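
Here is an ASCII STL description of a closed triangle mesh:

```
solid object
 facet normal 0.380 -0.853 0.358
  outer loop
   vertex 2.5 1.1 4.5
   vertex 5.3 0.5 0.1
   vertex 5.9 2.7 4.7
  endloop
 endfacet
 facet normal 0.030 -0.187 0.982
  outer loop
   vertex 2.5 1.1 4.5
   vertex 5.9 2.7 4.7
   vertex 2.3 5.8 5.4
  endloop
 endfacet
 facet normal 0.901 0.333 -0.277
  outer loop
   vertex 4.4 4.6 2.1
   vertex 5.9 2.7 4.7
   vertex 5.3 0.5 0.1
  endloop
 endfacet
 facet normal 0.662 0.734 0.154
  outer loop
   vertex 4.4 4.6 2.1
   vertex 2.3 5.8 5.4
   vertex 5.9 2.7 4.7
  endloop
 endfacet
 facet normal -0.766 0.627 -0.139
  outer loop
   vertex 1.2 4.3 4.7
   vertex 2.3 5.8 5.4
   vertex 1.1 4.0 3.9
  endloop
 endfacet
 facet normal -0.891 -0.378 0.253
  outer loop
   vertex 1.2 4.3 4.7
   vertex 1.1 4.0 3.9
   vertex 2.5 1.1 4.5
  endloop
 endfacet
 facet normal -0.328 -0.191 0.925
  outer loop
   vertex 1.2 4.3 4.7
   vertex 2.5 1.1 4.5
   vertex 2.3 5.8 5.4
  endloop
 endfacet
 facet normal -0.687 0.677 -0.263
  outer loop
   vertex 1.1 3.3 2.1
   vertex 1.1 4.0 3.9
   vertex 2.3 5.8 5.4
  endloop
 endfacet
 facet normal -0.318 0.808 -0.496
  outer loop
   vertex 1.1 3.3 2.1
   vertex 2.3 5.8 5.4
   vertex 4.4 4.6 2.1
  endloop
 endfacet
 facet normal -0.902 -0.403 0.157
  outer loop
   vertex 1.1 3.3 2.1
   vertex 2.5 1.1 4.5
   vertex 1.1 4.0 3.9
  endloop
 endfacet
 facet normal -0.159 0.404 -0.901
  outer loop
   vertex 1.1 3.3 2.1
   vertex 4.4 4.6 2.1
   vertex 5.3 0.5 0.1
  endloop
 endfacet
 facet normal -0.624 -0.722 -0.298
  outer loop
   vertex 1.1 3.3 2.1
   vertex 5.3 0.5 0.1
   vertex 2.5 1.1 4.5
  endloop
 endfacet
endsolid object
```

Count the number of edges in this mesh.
18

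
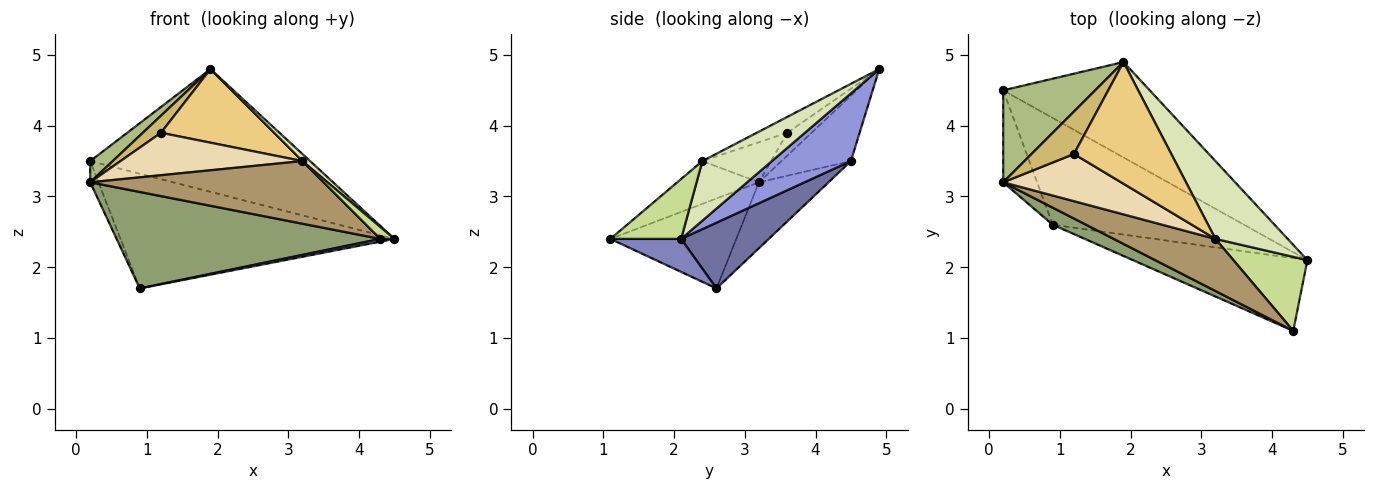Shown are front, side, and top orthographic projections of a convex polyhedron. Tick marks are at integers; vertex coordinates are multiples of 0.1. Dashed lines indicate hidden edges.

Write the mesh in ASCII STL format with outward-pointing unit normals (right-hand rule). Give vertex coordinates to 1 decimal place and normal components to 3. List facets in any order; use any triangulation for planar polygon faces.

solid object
 facet normal 0.228 0.713 -0.664
  outer loop
   vertex 0.9 2.6 1.7
   vertex 0.2 4.5 3.5
   vertex 4.5 2.1 2.4
  endloop
 endfacet
 facet normal 0.186 -0.037 -0.982
  outer loop
   vertex 4.3 1.1 2.4
   vertex 0.9 2.6 1.7
   vertex 4.5 2.1 2.4
  endloop
 endfacet
 facet normal 0.273 0.760 -0.591
  outer loop
   vertex 1.9 4.9 4.8
   vertex 4.5 2.1 2.4
   vertex 0.2 4.5 3.5
  endloop
 endfacet
 facet normal -0.884 0.105 -0.455
  outer loop
   vertex 0.2 3.2 3.2
   vertex 0.2 4.5 3.5
   vertex 0.9 2.6 1.7
  endloop
 endfacet
 facet normal -0.426 -0.891 0.158
  outer loop
   vertex 0.2 3.2 3.2
   vertex 0.9 2.6 1.7
   vertex 4.3 1.1 2.4
  endloop
 endfacet
 facet normal -0.569 -0.185 0.801
  outer loop
   vertex 0.2 3.2 3.2
   vertex 1.9 4.9 4.8
   vertex 0.2 4.5 3.5
  endloop
 endfacet
 facet normal 0.624 -0.125 0.771
  outer loop
   vertex 3.2 2.4 3.5
   vertex 4.3 1.1 2.4
   vertex 4.5 2.1 2.4
  endloop
 endfacet
 facet normal 0.635 -0.070 0.769
  outer loop
   vertex 3.2 2.4 3.5
   vertex 4.5 2.1 2.4
   vertex 1.9 4.9 4.8
  endloop
 endfacet
 facet normal -0.260 -0.742 0.618
  outer loop
   vertex 3.2 2.4 3.5
   vertex 0.2 3.2 3.2
   vertex 4.3 1.1 2.4
  endloop
 endfacet
 facet normal -0.447 -0.334 0.830
  outer loop
   vertex 1.2 3.6 3.9
   vertex 1.9 4.9 4.8
   vertex 0.2 3.2 3.2
  endloop
 endfacet
 facet normal -0.138 -0.512 0.848
  outer loop
   vertex 1.2 3.6 3.9
   vertex 3.2 2.4 3.5
   vertex 1.9 4.9 4.8
  endloop
 endfacet
 facet normal -0.245 -0.649 0.721
  outer loop
   vertex 1.2 3.6 3.9
   vertex 0.2 3.2 3.2
   vertex 3.2 2.4 3.5
  endloop
 endfacet
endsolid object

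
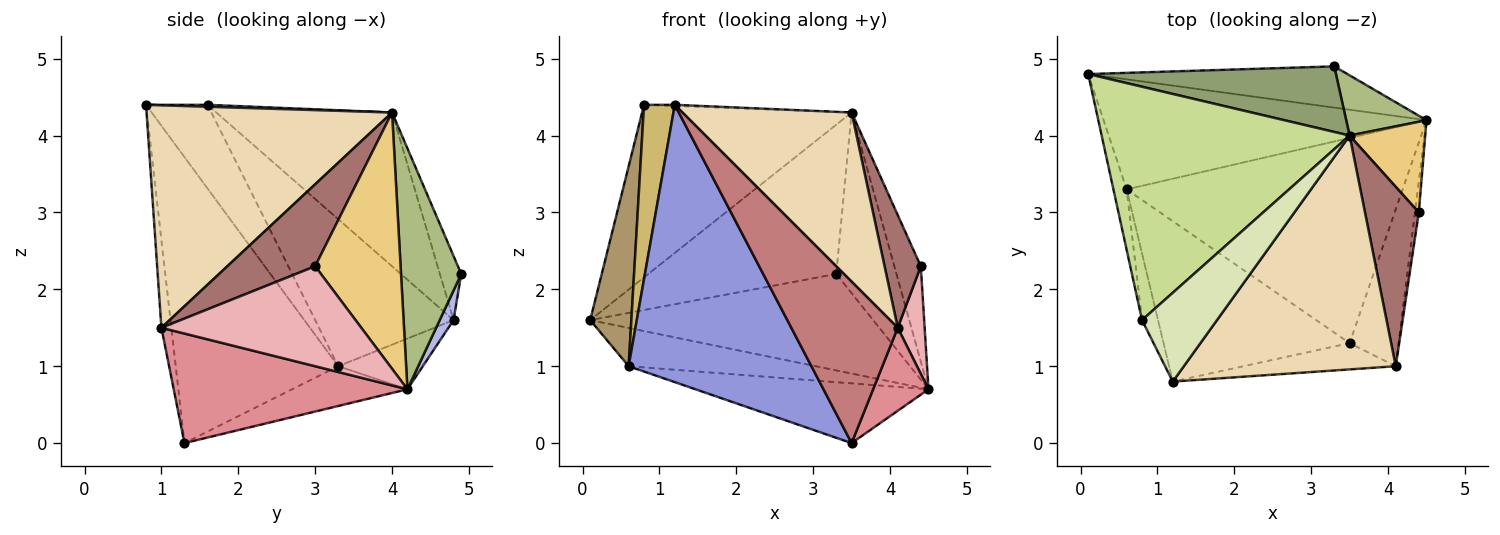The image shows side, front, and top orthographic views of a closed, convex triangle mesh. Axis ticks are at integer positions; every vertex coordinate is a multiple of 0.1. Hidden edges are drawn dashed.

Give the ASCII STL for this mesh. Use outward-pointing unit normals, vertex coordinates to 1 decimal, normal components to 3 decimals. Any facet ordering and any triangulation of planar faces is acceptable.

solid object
 facet normal -0.147 0.325 -0.934
  outer loop
   vertex 0.6 3.3 1.0
   vertex 0.1 4.8 1.6
   vertex 4.5 4.2 0.7
  endloop
 endfacet
 facet normal -0.137 0.277 -0.951
  outer loop
   vertex 0.6 3.3 1.0
   vertex 4.5 4.2 0.7
   vertex 3.5 1.3 0.0
  endloop
 endfacet
 facet normal -0.610 -0.686 -0.397
  outer loop
   vertex 0.6 3.3 1.0
   vertex 3.5 1.3 0.0
   vertex 1.2 0.8 4.4
  endloop
 endfacet
 facet normal 0.045 0.919 -0.393
  outer loop
   vertex 3.3 4.9 2.2
   vertex 4.5 4.2 0.7
   vertex 0.1 4.8 1.6
  endloop
 endfacet
 facet normal -0.103 0.911 0.400
  outer loop
   vertex 3.3 4.9 2.2
   vertex 0.1 4.8 1.6
   vertex 3.5 4.0 4.3
  endloop
 endfacet
 facet normal 0.688 0.688 0.229
  outer loop
   vertex 3.3 4.9 2.2
   vertex 3.5 4.0 4.3
   vertex 4.5 4.2 0.7
  endloop
 endfacet
 facet normal -0.446 0.532 0.720
  outer loop
   vertex 0.8 1.6 4.4
   vertex 3.5 4.0 4.3
   vertex 0.1 4.8 1.6
  endloop
 endfacet
 facet normal 0.026 0.013 1.000
  outer loop
   vertex 0.8 1.6 4.4
   vertex 1.2 0.8 4.4
   vertex 3.5 4.0 4.3
  endloop
 endfacet
 facet normal -0.955 -0.284 -0.086
  outer loop
   vertex 0.8 1.6 4.4
   vertex 0.1 4.8 1.6
   vertex 0.6 3.3 1.0
  endloop
 endfacet
 facet normal -0.882 -0.441 -0.169
  outer loop
   vertex 0.8 1.6 4.4
   vertex 0.6 3.3 1.0
   vertex 1.2 0.8 4.4
  endloop
 endfacet
 facet normal 0.919 0.285 0.271
  outer loop
   vertex 4.4 3.0 2.3
   vertex 4.5 4.2 0.7
   vertex 3.5 4.0 4.3
  endloop
 endfacet
 facet normal 0.648 -0.446 0.617
  outer loop
   vertex 4.1 1.0 1.5
   vertex 3.5 4.0 4.3
   vertex 1.2 0.8 4.4
  endloop
 endfacet
 facet normal 0.790 -0.326 0.519
  outer loop
   vertex 4.1 1.0 1.5
   vertex 4.4 3.0 2.3
   vertex 3.5 4.0 4.3
  endloop
 endfacet
 facet normal -0.092 -0.983 -0.160
  outer loop
   vertex 4.1 1.0 1.5
   vertex 1.2 0.8 4.4
   vertex 3.5 1.3 0.0
  endloop
 endfacet
 facet normal 0.892 -0.211 -0.399
  outer loop
   vertex 4.1 1.0 1.5
   vertex 3.5 1.3 0.0
   vertex 4.5 4.2 0.7
  endloop
 endfacet
 facet normal 0.990 -0.133 -0.038
  outer loop
   vertex 4.1 1.0 1.5
   vertex 4.5 4.2 0.7
   vertex 4.4 3.0 2.3
  endloop
 endfacet
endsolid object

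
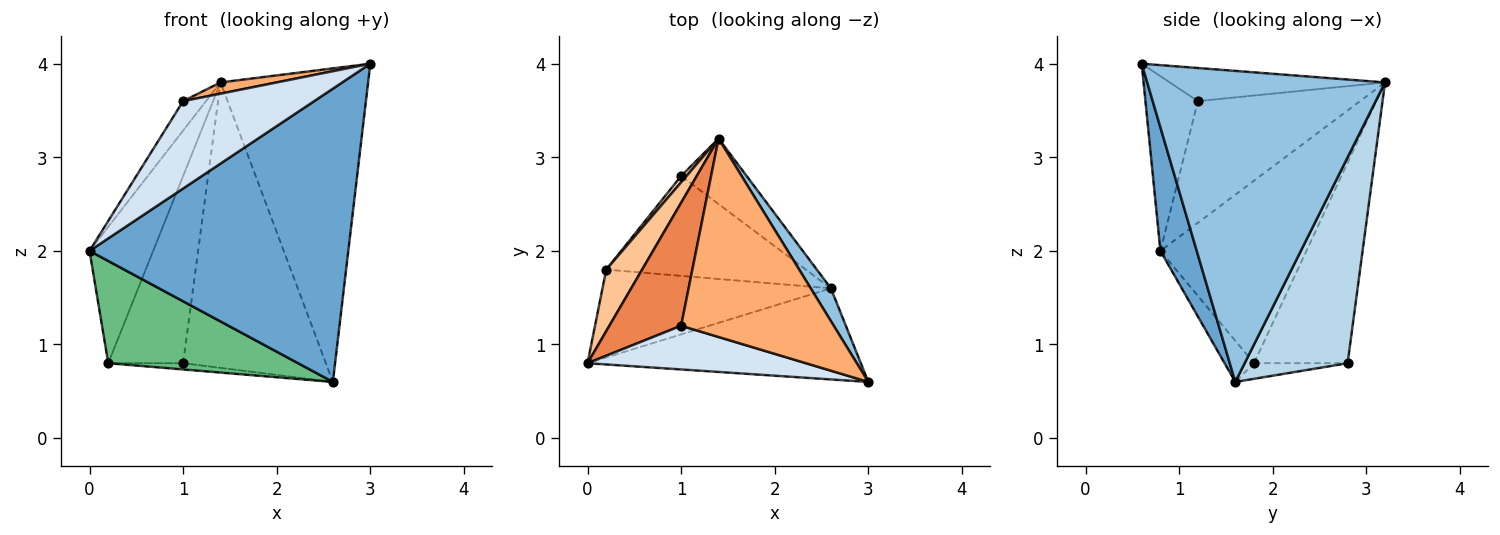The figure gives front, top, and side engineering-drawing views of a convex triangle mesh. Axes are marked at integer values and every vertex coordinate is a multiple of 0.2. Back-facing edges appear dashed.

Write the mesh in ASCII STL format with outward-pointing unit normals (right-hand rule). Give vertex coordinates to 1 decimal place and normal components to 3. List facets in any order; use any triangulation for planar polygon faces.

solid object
 facet normal 0.133 -0.947 -0.294
  outer loop
   vertex 2.6 1.6 0.6
   vertex 3.0 0.6 4.0
   vertex 0.0 0.8 2.0
  endloop
 endfacet
 facet normal 0.848 0.526 0.055
  outer loop
   vertex 2.6 1.6 0.6
   vertex 1.4 3.2 3.8
   vertex 3.0 0.6 4.0
  endloop
 endfacet
 facet normal 0.575 0.797 -0.183
  outer loop
   vertex 1.0 2.8 0.8
   vertex 1.4 3.2 3.8
   vertex 2.6 1.6 0.6
  endloop
 endfacet
 facet normal -0.337 -0.842 0.421
  outer loop
   vertex 1.0 1.2 3.6
   vertex 0.0 0.8 2.0
   vertex 3.0 0.6 4.0
  endloop
 endfacet
 facet normal -0.855 0.121 0.504
  outer loop
   vertex 1.0 1.2 3.6
   vertex 1.4 3.2 3.8
   vertex 0.0 0.8 2.0
  endloop
 endfacet
 facet normal -0.212 -0.055 0.976
  outer loop
   vertex 1.0 1.2 3.6
   vertex 3.0 0.6 4.0
   vertex 1.4 3.2 3.8
  endloop
 endfacet
 facet normal -0.902 0.393 0.177
  outer loop
   vertex 0.2 1.8 0.8
   vertex 0.0 0.8 2.0
   vertex 1.4 3.2 3.8
  endloop
 endfacet
 facet normal -0.781 0.625 0.021
  outer loop
   vertex 0.2 1.8 0.8
   vertex 1.4 3.2 3.8
   vertex 1.0 2.8 0.8
  endloop
 endfacet
 facet normal -0.117 -0.753 -0.647
  outer loop
   vertex 0.2 1.8 0.8
   vertex 2.6 1.6 0.6
   vertex 0.0 0.8 2.0
  endloop
 endfacet
 facet normal -0.078 0.062 -0.995
  outer loop
   vertex 0.2 1.8 0.8
   vertex 1.0 2.8 0.8
   vertex 2.6 1.6 0.6
  endloop
 endfacet
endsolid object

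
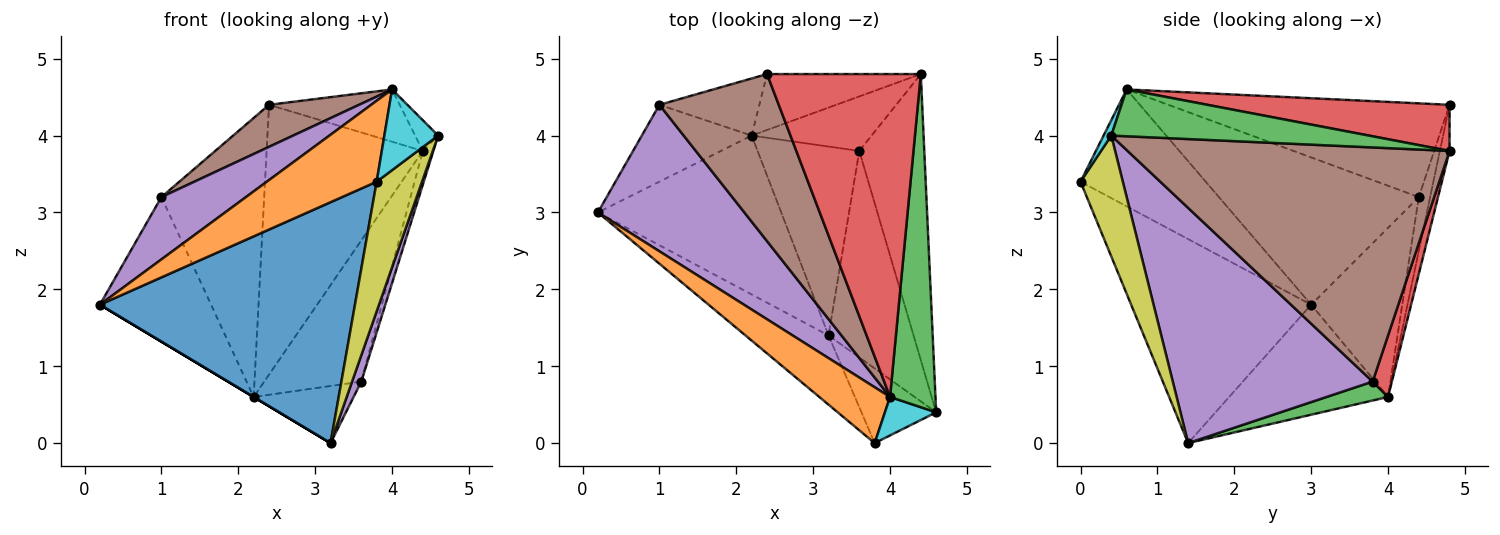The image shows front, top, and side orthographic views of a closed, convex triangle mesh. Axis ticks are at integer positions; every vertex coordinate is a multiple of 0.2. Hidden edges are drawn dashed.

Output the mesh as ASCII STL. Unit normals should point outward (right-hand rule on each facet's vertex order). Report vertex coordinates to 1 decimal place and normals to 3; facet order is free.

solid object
 facet normal -0.514 0.000 -0.857
  outer loop
   vertex 2.2 4.0 0.6
   vertex 3.2 1.4 0.0
   vertex 0.2 3.0 1.8
  endloop
 endfacet
 facet normal -0.061 0.977 -0.203
  outer loop
   vertex 4.4 4.8 3.8
   vertex 2.2 4.0 0.6
   vertex 2.4 4.8 4.4
  endloop
 endfacet
 facet normal 0.716 0.064 0.695
  outer loop
   vertex 4.4 4.8 3.8
   vertex 4.0 0.6 4.6
   vertex 4.6 0.4 4.0
  endloop
 endfacet
 facet normal 0.284 0.153 0.947
  outer loop
   vertex 4.4 4.8 3.8
   vertex 2.4 4.8 4.4
   vertex 4.0 0.6 4.6
  endloop
 endfacet
 facet normal -0.679 -0.287 0.675
  outer loop
   vertex 1.0 4.4 3.2
   vertex 0.2 3.0 1.8
   vertex 4.0 0.6 4.6
  endloop
 endfacet
 facet normal -0.606 -0.194 0.772
  outer loop
   vertex 1.0 4.4 3.2
   vertex 4.0 0.6 4.6
   vertex 2.4 4.8 4.4
  endloop
 endfacet
 facet normal -0.586 0.715 -0.381
  outer loop
   vertex 1.0 4.4 3.2
   vertex 2.2 4.0 0.6
   vertex 0.2 3.0 1.8
  endloop
 endfacet
 facet normal -0.107 0.974 -0.199
  outer loop
   vertex 1.0 4.4 3.2
   vertex 2.4 4.8 4.4
   vertex 2.2 4.0 0.6
  endloop
 endfacet
 facet normal 0.628 -0.674 -0.388
  outer loop
   vertex 3.8 0.0 3.4
   vertex 3.2 1.4 0.0
   vertex 4.6 0.4 4.0
  endloop
 endfacet
 facet normal 0.128 -0.895 0.426
  outer loop
   vertex 3.8 0.0 3.4
   vertex 4.6 0.4 4.0
   vertex 4.0 0.6 4.6
  endloop
 endfacet
 facet normal -0.561 -0.795 -0.228
  outer loop
   vertex 3.8 0.0 3.4
   vertex 0.2 3.0 1.8
   vertex 3.2 1.4 0.0
  endloop
 endfacet
 facet normal -0.684 -0.600 0.414
  outer loop
   vertex 3.8 0.0 3.4
   vertex 4.0 0.6 4.6
   vertex 0.2 3.0 1.8
  endloop
 endfacet
 facet normal 0.175 0.285 -0.942
  outer loop
   vertex 3.6 3.8 0.8
   vertex 3.2 1.4 0.0
   vertex 2.2 4.0 0.6
  endloop
 endfacet
 facet normal 0.182 0.917 -0.354
  outer loop
   vertex 3.6 3.8 0.8
   vertex 2.2 4.0 0.6
   vertex 4.4 4.8 3.8
  endloop
 endfacet
 facet normal 0.940 -0.043 -0.340
  outer loop
   vertex 3.6 3.8 0.8
   vertex 4.6 0.4 4.0
   vertex 3.2 1.4 0.0
  endloop
 endfacet
 facet normal 0.963 0.032 -0.267
  outer loop
   vertex 3.6 3.8 0.8
   vertex 4.4 4.8 3.8
   vertex 4.6 0.4 4.0
  endloop
 endfacet
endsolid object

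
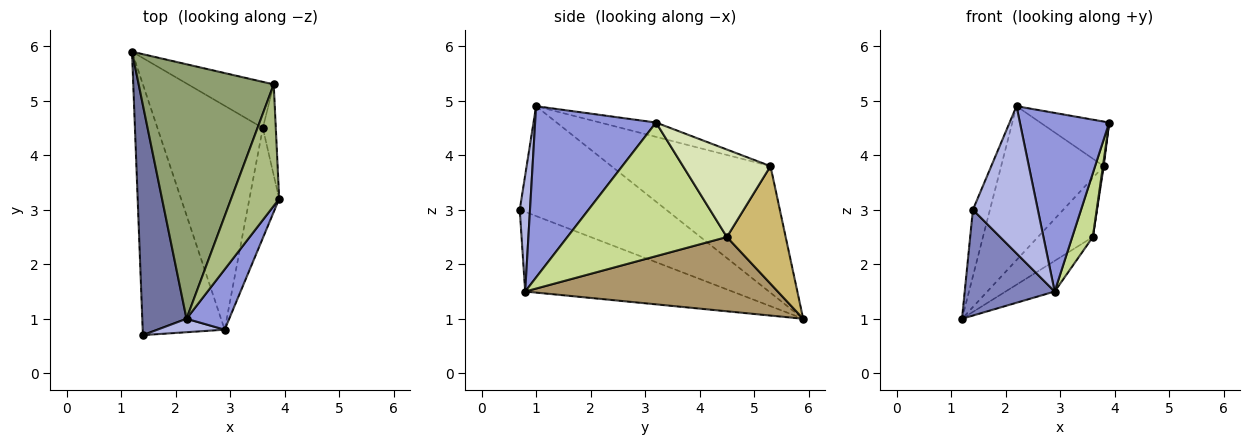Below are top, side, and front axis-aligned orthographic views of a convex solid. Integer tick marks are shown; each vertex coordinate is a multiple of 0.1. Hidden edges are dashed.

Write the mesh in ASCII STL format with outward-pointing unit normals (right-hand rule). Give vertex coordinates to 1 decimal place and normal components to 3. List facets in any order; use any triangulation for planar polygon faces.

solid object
 facet normal -0.922 0.107 0.371
  outer loop
   vertex 2.2 1.0 4.9
   vertex 1.2 5.9 1.0
   vertex 1.4 0.7 3.0
  endloop
 endfacet
 facet normal -0.667 -0.290 -0.686
  outer loop
   vertex 2.9 0.8 1.5
   vertex 1.4 0.7 3.0
   vertex 1.2 5.9 1.0
  endloop
 endfacet
 facet normal 0.789 -0.583 0.197
  outer loop
   vertex 2.9 0.8 1.5
   vertex 3.9 3.2 4.6
   vertex 2.2 1.0 4.9
  endloop
 endfacet
 facet normal 0.155 -0.984 0.090
  outer loop
   vertex 2.9 0.8 1.5
   vertex 2.2 1.0 4.9
   vertex 1.4 0.7 3.0
  endloop
 endfacet
 facet normal -0.626 0.404 0.668
  outer loop
   vertex 3.8 5.3 3.8
   vertex 1.2 5.9 1.0
   vertex 2.2 1.0 4.9
  endloop
 endfacet
 facet normal -0.270 0.332 0.904
  outer loop
   vertex 3.8 5.3 3.8
   vertex 2.2 1.0 4.9
   vertex 3.9 3.2 4.6
  endloop
 endfacet
 facet normal 0.968 -0.125 -0.216
  outer loop
   vertex 3.6 4.5 2.5
   vertex 3.9 3.2 4.6
   vertex 2.9 0.8 1.5
  endloop
 endfacet
 facet normal 0.989 -0.009 -0.147
  outer loop
   vertex 3.6 4.5 2.5
   vertex 3.8 5.3 3.8
   vertex 3.9 3.2 4.6
  endloop
 endfacet
 facet normal 0.573 0.111 -0.812
  outer loop
   vertex 3.6 4.5 2.5
   vertex 2.9 0.8 1.5
   vertex 1.2 5.9 1.0
  endloop
 endfacet
 facet normal 0.645 0.602 -0.470
  outer loop
   vertex 3.6 4.5 2.5
   vertex 1.2 5.9 1.0
   vertex 3.8 5.3 3.8
  endloop
 endfacet
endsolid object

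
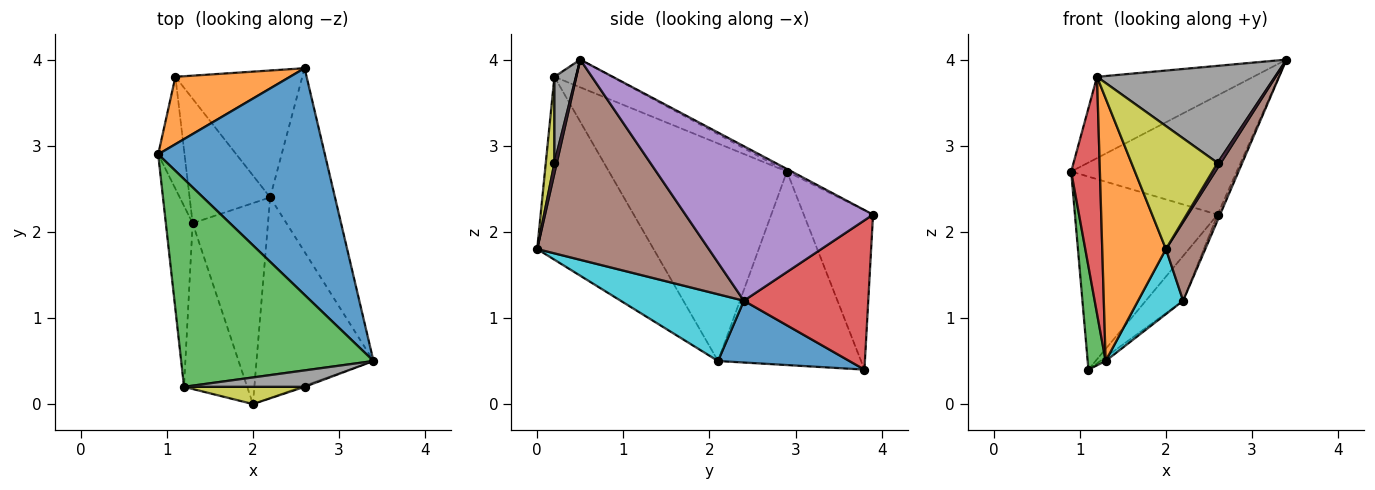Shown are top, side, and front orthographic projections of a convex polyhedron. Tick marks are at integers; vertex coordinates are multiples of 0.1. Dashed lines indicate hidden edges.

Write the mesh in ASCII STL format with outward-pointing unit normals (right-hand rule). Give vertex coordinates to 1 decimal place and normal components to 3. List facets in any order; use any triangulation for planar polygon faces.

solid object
 facet normal -0.013 0.465 0.885
  outer loop
   vertex 2.6 3.9 2.2
   vertex 0.9 2.9 2.7
   vertex 3.4 0.5 4.0
  endloop
 endfacet
 facet normal -0.417 0.858 0.300
  outer loop
   vertex 1.1 3.8 0.4
   vertex 0.9 2.9 2.7
   vertex 2.6 3.9 2.2
  endloop
 endfacet
 facet normal -0.133 0.361 0.923
  outer loop
   vertex 1.2 0.2 3.8
   vertex 3.4 0.5 4.0
   vertex 0.9 2.9 2.7
  endloop
 endfacet
 facet normal 0.743 0.223 -0.631
  outer loop
   vertex 2.2 2.4 1.2
   vertex 1.1 3.8 0.4
   vertex 2.6 3.9 2.2
  endloop
 endfacet
 facet normal 0.922 0.012 -0.387
  outer loop
   vertex 2.2 2.4 1.2
   vertex 2.6 3.9 2.2
   vertex 3.4 0.5 4.0
  endloop
 endfacet
 facet normal 0.847 -0.194 -0.495
  outer loop
   vertex 2.2 2.4 1.2
   vertex 3.4 0.5 4.0
   vertex 2.0 0.0 1.8
  endloop
 endfacet
 facet normal 0.588 -0.784 -0.196
  outer loop
   vertex 2.6 0.2 2.8
   vertex 2.0 0.0 1.8
   vertex 3.4 0.5 4.0
  endloop
 endfacet
 facet normal 0.118 -0.979 0.166
  outer loop
   vertex 2.6 0.2 2.8
   vertex 3.4 0.5 4.0
   vertex 1.2 0.2 3.8
  endloop
 endfacet
 facet normal 0.099 -0.986 0.138
  outer loop
   vertex 2.6 0.2 2.8
   vertex 1.2 0.2 3.8
   vertex 2.0 0.0 1.8
  endloop
 endfacet
 facet normal 0.644 -0.236 -0.728
  outer loop
   vertex 1.3 2.1 0.5
   vertex 2.2 2.4 1.2
   vertex 2.0 0.0 1.8
  endloop
 endfacet
 facet normal 0.609 0.025 -0.793
  outer loop
   vertex 1.3 2.1 0.5
   vertex 1.1 3.8 0.4
   vertex 2.2 2.4 1.2
  endloop
 endfacet
 facet normal -0.840 -0.459 -0.290
  outer loop
   vertex 1.3 2.1 0.5
   vertex 2.0 0.0 1.8
   vertex 1.2 0.2 3.8
  endloop
 endfacet
 facet normal -0.983 -0.124 -0.134
  outer loop
   vertex 1.3 2.1 0.5
   vertex 0.9 2.9 2.7
   vertex 1.1 3.8 0.4
  endloop
 endfacet
 facet normal -0.980 -0.158 -0.121
  outer loop
   vertex 1.3 2.1 0.5
   vertex 1.2 0.2 3.8
   vertex 0.9 2.9 2.7
  endloop
 endfacet
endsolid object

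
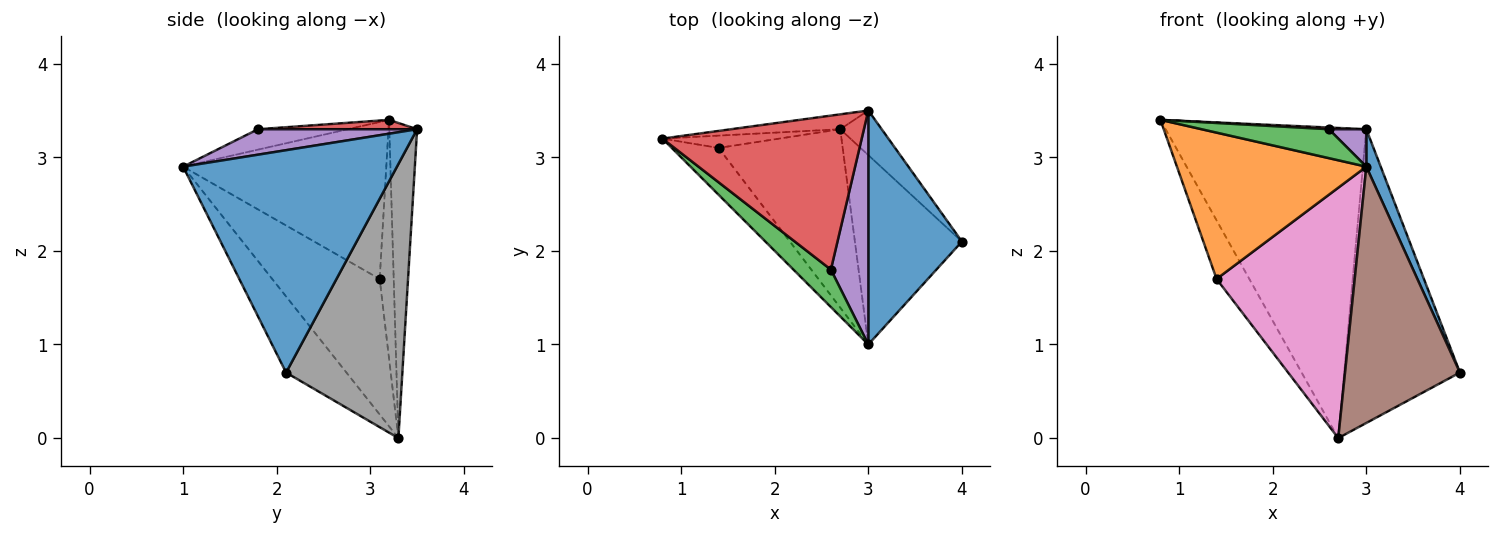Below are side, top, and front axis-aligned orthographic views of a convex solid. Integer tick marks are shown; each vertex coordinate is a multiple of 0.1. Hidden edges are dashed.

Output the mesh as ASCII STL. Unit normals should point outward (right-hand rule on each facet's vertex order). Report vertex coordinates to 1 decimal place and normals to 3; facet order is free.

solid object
 facet normal 0.920 -0.062 0.387
  outer loop
   vertex 3.0 3.5 3.3
   vertex 3.0 1.0 2.9
   vertex 4.0 2.1 0.7
  endloop
 endfacet
 facet normal -0.715 -0.666 -0.213
  outer loop
   vertex 1.4 3.1 1.7
   vertex 3.0 1.0 2.9
   vertex 0.8 3.2 3.4
  endloop
 endfacet
 facet normal -0.396 -0.561 0.727
  outer loop
   vertex 2.6 1.8 3.3
   vertex 0.8 3.2 3.4
   vertex 3.0 1.0 2.9
  endloop
 endfacet
 facet normal 0.047 -0.011 0.999
  outer loop
   vertex 2.6 1.8 3.3
   vertex 3.0 3.5 3.3
   vertex 0.8 3.2 3.4
  endloop
 endfacet
 facet normal 0.557 -0.131 0.820
  outer loop
   vertex 2.6 1.8 3.3
   vertex 3.0 1.0 2.9
   vertex 3.0 3.5 3.3
  endloop
 endfacet
 facet normal -0.389 -0.741 -0.547
  outer loop
   vertex 2.7 3.3 0.0
   vertex 4.0 2.1 0.7
   vertex 3.0 1.0 2.9
  endloop
 endfacet
 facet normal -0.535 -0.688 -0.490
  outer loop
   vertex 2.7 3.3 0.0
   vertex 3.0 1.0 2.9
   vertex 1.4 3.1 1.7
  endloop
 endfacet
 facet normal 0.705 0.701 -0.107
  outer loop
   vertex 2.7 3.3 0.0
   vertex 3.0 3.5 3.3
   vertex 4.0 2.1 0.7
  endloop
 endfacet
 facet normal -0.137 0.989 -0.048
  outer loop
   vertex 2.7 3.3 0.0
   vertex 0.8 3.2 3.4
   vertex 3.0 3.5 3.3
  endloop
 endfacet
 facet normal -0.387 0.902 -0.190
  outer loop
   vertex 2.7 3.3 0.0
   vertex 1.4 3.1 1.7
   vertex 0.8 3.2 3.4
  endloop
 endfacet
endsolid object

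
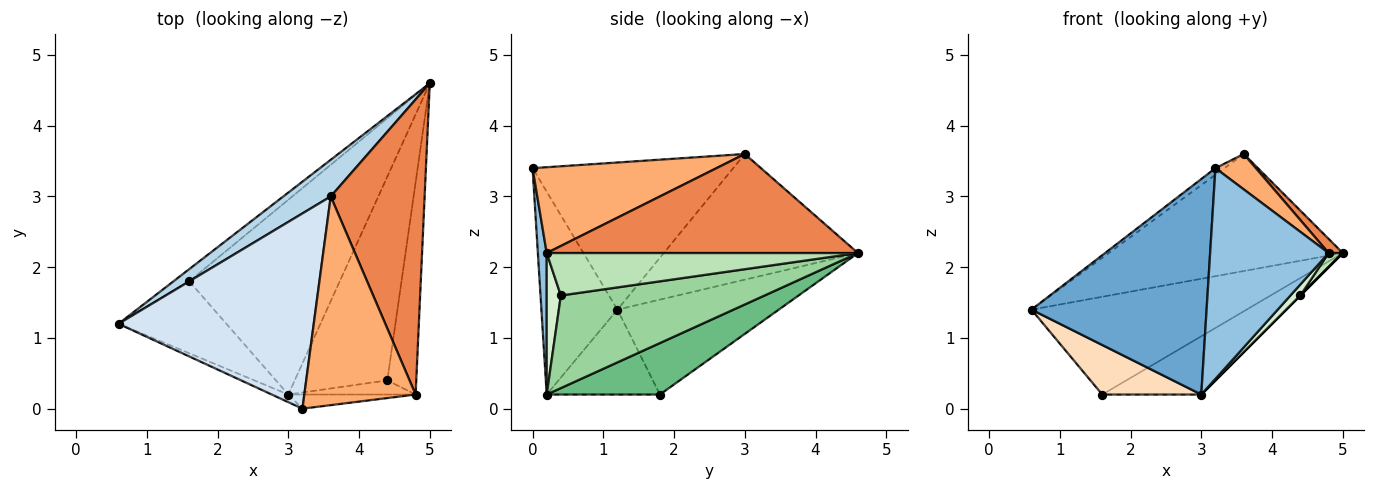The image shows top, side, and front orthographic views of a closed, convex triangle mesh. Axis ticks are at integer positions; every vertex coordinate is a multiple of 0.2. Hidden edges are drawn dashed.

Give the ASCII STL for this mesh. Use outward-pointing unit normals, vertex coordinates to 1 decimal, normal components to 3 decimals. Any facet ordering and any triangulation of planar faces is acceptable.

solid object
 facet normal -0.398 -0.917 -0.032
  outer loop
   vertex 3.0 0.2 0.2
   vertex 3.2 0.0 3.4
   vertex 0.6 1.2 1.4
  endloop
 endfacet
 facet normal 0.074 -0.995 -0.067
  outer loop
   vertex 4.8 0.2 2.2
   vertex 3.2 0.0 3.4
   vertex 3.0 0.2 0.2
  endloop
 endfacet
 facet normal -0.621 0.748 0.234
  outer loop
   vertex 3.6 3.0 3.6
   vertex 5.0 4.6 2.2
   vertex 0.6 1.2 1.4
  endloop
 endfacet
 facet normal -0.602 0.027 0.798
  outer loop
   vertex 3.6 3.0 3.6
   vertex 0.6 1.2 1.4
   vertex 3.2 0.0 3.4
  endloop
 endfacet
 facet normal 0.725 -0.033 0.688
  outer loop
   vertex 3.6 3.0 3.6
   vertex 4.8 0.2 2.2
   vertex 5.0 4.6 2.2
  endloop
 endfacet
 facet normal 0.605 -0.133 0.785
  outer loop
   vertex 3.6 3.0 3.6
   vertex 3.2 0.0 3.4
   vertex 4.8 0.2 2.2
  endloop
 endfacet
 facet normal -0.597 0.796 -0.100
  outer loop
   vertex 1.6 1.8 0.2
   vertex 0.6 1.2 1.4
   vertex 5.0 4.6 2.2
  endloop
 endfacet
 facet normal -0.544 -0.476 -0.691
  outer loop
   vertex 1.6 1.8 0.2
   vertex 3.0 0.2 0.2
   vertex 0.6 1.2 1.4
  endloop
 endfacet
 facet normal 0.311 0.272 -0.910
  outer loop
   vertex 1.6 1.8 0.2
   vertex 5.0 4.6 2.2
   vertex 3.0 0.2 0.2
  endloop
 endfacet
 facet normal 0.707 0.000 -0.707
  outer loop
   vertex 4.4 0.4 1.6
   vertex 3.0 0.2 0.2
   vertex 5.0 4.6 2.2
  endloop
 endfacet
 facet normal 0.826 -0.038 -0.563
  outer loop
   vertex 4.4 0.4 1.6
   vertex 5.0 4.6 2.2
   vertex 4.8 0.2 2.2
  endloop
 endfacet
 facet normal 0.659 -0.462 -0.593
  outer loop
   vertex 4.4 0.4 1.6
   vertex 4.8 0.2 2.2
   vertex 3.0 0.2 0.2
  endloop
 endfacet
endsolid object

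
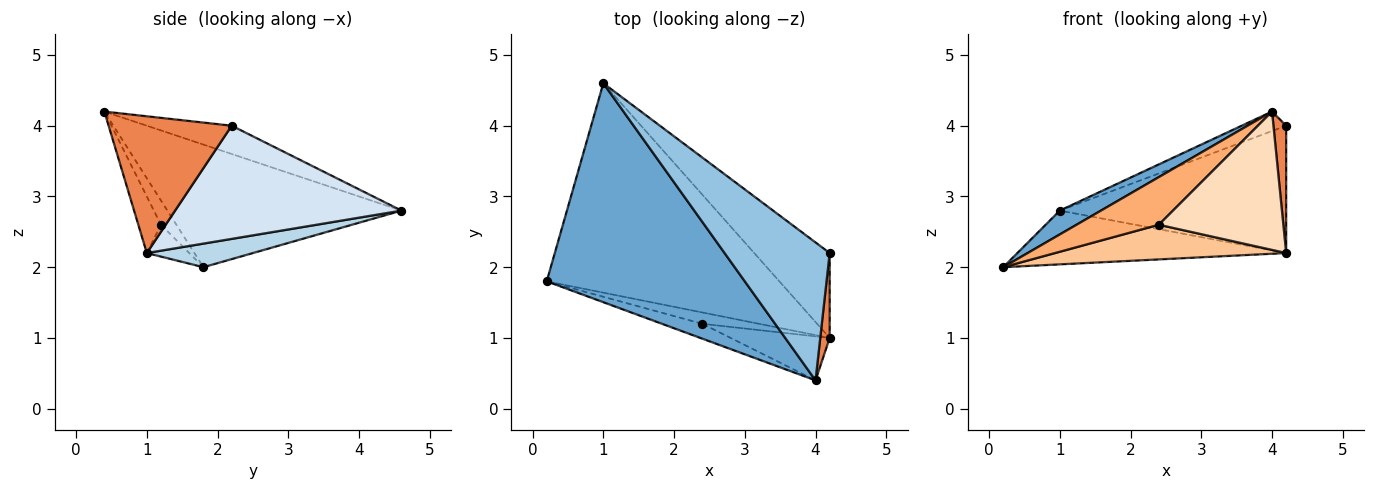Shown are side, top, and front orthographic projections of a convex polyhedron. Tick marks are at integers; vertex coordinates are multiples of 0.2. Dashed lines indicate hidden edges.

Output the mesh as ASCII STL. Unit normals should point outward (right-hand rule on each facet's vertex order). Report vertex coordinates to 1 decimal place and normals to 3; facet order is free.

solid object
 facet normal -0.524 -0.092 0.847
  outer loop
   vertex 4.0 0.4 4.2
   vertex 1.0 4.6 2.8
   vertex 0.2 1.8 2.0
  endloop
 endfacet
 facet normal -0.258 0.135 0.957
  outer loop
   vertex 4.0 0.4 4.2
   vertex 4.2 2.2 4.0
   vertex 1.0 4.6 2.8
  endloop
 endfacet
 facet normal 0.098 0.248 -0.964
  outer loop
   vertex 4.2 1.0 2.2
   vertex 0.2 1.8 2.0
   vertex 1.0 4.6 2.8
  endloop
 endfacet
 facet normal 0.640 0.640 -0.426
  outer loop
   vertex 4.2 1.0 2.2
   vertex 1.0 4.6 2.8
   vertex 4.2 2.2 4.0
  endloop
 endfacet
 facet normal 0.992 -0.103 0.068
  outer loop
   vertex 4.2 1.0 2.2
   vertex 4.2 2.2 4.0
   vertex 4.0 0.4 4.2
  endloop
 endfacet
 facet normal -0.176 -0.940 -0.294
  outer loop
   vertex 2.4 1.2 2.6
   vertex 4.0 0.4 4.2
   vertex 0.2 1.8 2.0
  endloop
 endfacet
 facet normal -0.172 -0.936 -0.306
  outer loop
   vertex 2.4 1.2 2.6
   vertex 0.2 1.8 2.0
   vertex 4.2 1.0 2.2
  endloop
 endfacet
 facet normal -0.171 -0.939 -0.299
  outer loop
   vertex 2.4 1.2 2.6
   vertex 4.2 1.0 2.2
   vertex 4.0 0.4 4.2
  endloop
 endfacet
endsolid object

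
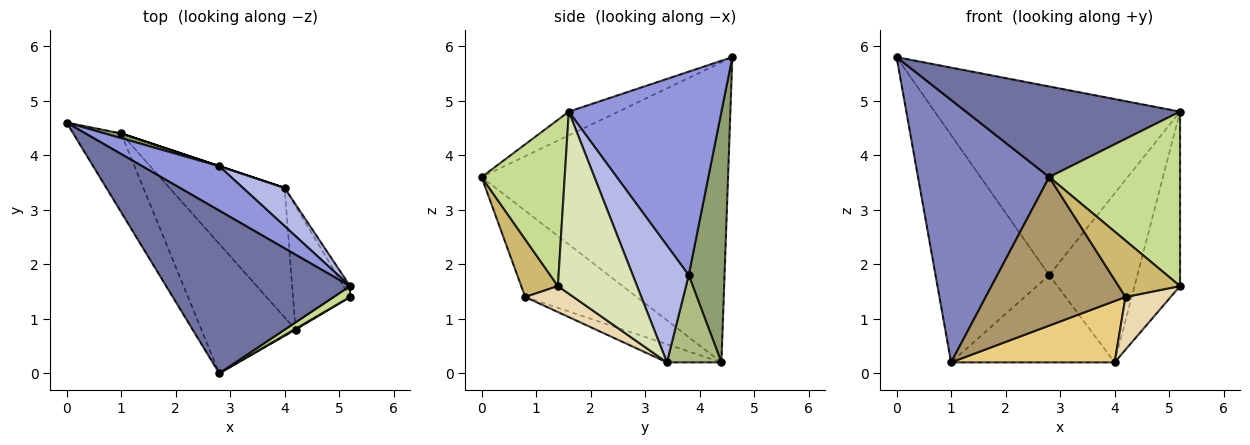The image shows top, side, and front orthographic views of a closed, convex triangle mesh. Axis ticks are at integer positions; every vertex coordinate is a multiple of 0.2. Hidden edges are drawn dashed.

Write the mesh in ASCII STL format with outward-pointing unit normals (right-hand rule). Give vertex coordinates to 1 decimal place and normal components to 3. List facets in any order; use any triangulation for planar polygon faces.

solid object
 facet normal -0.112 -0.483 0.868
  outer loop
   vertex 2.8 0.0 3.6
   vertex 5.2 1.6 4.8
   vertex 0.0 4.6 5.8
  endloop
 endfacet
 facet normal -0.874 -0.465 -0.139
  outer loop
   vertex 1.0 4.4 0.2
   vertex 2.8 0.0 3.6
   vertex 0.0 4.6 5.8
  endloop
 endfacet
 facet normal 0.518 0.833 0.196
  outer loop
   vertex 2.8 3.8 1.8
   vertex 0.0 4.6 5.8
   vertex 5.2 1.6 4.8
  endloop
 endfacet
 facet normal 0.526 0.829 0.187
  outer loop
   vertex 2.8 3.8 1.8
   vertex 5.2 1.6 4.8
   vertex 4.0 3.4 0.2
  endloop
 endfacet
 facet normal 0.300 0.954 0.020
  outer loop
   vertex 2.8 3.8 1.8
   vertex 1.0 4.4 0.2
   vertex 0.0 4.6 5.8
  endloop
 endfacet
 facet normal 0.316 0.949 0.000
  outer loop
   vertex 2.8 3.8 1.8
   vertex 4.0 3.4 0.2
   vertex 1.0 4.4 0.2
  endloop
 endfacet
 facet normal 0.536 -0.843 0.053
  outer loop
   vertex 5.2 1.4 1.6
   vertex 5.2 1.6 4.8
   vertex 2.8 0.0 3.6
  endloop
 endfacet
 facet normal 0.867 0.498 -0.031
  outer loop
   vertex 5.2 1.4 1.6
   vertex 4.0 3.4 0.2
   vertex 5.2 1.6 4.8
  endloop
 endfacet
 facet normal -0.516 -0.646 -0.563
  outer loop
   vertex 4.2 0.8 1.4
   vertex 2.8 0.0 3.6
   vertex 1.0 4.4 0.2
  endloop
 endfacet
 facet normal 0.512 -0.859 0.014
  outer loop
   vertex 4.2 0.8 1.4
   vertex 5.2 1.4 1.6
   vertex 2.8 0.0 3.6
  endloop
 endfacet
 facet normal -0.141 -0.424 -0.895
  outer loop
   vertex 4.2 0.8 1.4
   vertex 1.0 4.4 0.2
   vertex 4.0 3.4 0.2
  endloop
 endfacet
 facet normal 0.387 -0.362 -0.848
  outer loop
   vertex 4.2 0.8 1.4
   vertex 4.0 3.4 0.2
   vertex 5.2 1.4 1.6
  endloop
 endfacet
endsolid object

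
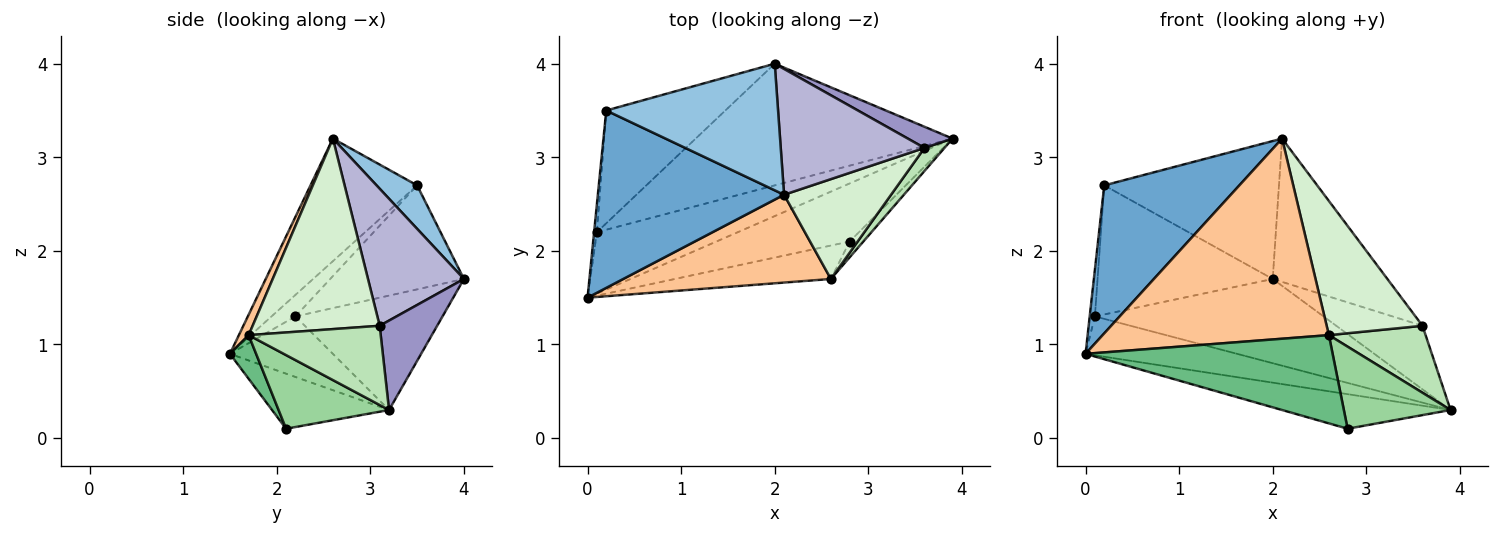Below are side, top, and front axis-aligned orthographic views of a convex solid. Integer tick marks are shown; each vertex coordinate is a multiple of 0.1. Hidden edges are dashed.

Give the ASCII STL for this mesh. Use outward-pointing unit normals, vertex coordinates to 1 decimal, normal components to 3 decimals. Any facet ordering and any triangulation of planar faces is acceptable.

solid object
 facet normal -0.451 -0.572 0.685
  outer loop
   vertex 0.2 3.5 2.7
   vertex 0.0 1.5 0.9
   vertex 2.1 2.6 3.2
  endloop
 endfacet
 facet normal 0.169 0.726 0.667
  outer loop
   vertex 0.2 3.5 2.7
   vertex 2.1 2.6 3.2
   vertex 2.0 4.0 1.7
  endloop
 endfacet
 facet normal -0.341 0.503 -0.794
  outer loop
   vertex 0.1 2.2 1.3
   vertex 3.9 3.2 0.3
   vertex 0.0 1.5 0.9
  endloop
 endfacet
 facet normal -0.344 0.535 -0.772
  outer loop
   vertex 0.1 2.2 1.3
   vertex 2.0 4.0 1.7
   vertex 3.9 3.2 0.3
  endloop
 endfacet
 facet normal -0.969 0.211 -0.126
  outer loop
   vertex 0.1 2.2 1.3
   vertex 0.0 1.5 0.9
   vertex 0.2 3.5 2.7
  endloop
 endfacet
 facet normal -0.498 0.653 -0.571
  outer loop
   vertex 0.1 2.2 1.3
   vertex 0.2 3.5 2.7
   vertex 2.0 4.0 1.7
  endloop
 endfacet
 facet normal 0.039 -0.915 0.402
  outer loop
   vertex 2.6 1.7 1.1
   vertex 2.1 2.6 3.2
   vertex 0.0 1.5 0.9
  endloop
 endfacet
 facet normal -0.335 0.482 -0.810
  outer loop
   vertex 2.8 2.1 0.1
   vertex 0.0 1.5 0.9
   vertex 3.9 3.2 0.3
  endloop
 endfacet
 facet normal 0.099 -0.931 -0.352
  outer loop
   vertex 2.8 2.1 0.1
   vertex 2.6 1.7 1.1
   vertex 0.0 1.5 0.9
  endloop
 endfacet
 facet normal 0.713 -0.689 -0.133
  outer loop
   vertex 2.8 2.1 0.1
   vertex 3.9 3.2 0.3
   vertex 2.6 1.7 1.1
  endloop
 endfacet
 facet normal 0.791 -0.579 0.199
  outer loop
   vertex 3.6 3.1 1.2
   vertex 2.6 1.7 1.1
   vertex 3.9 3.2 0.3
  endloop
 endfacet
 facet normal 0.728 -0.550 0.409
  outer loop
   vertex 3.6 3.1 1.2
   vertex 2.1 2.6 3.2
   vertex 2.6 1.7 1.1
  endloop
 endfacet
 facet normal 0.535 0.802 0.267
  outer loop
   vertex 3.6 3.1 1.2
   vertex 3.9 3.2 0.3
   vertex 2.0 4.0 1.7
  endloop
 endfacet
 facet normal 0.532 0.636 0.558
  outer loop
   vertex 3.6 3.1 1.2
   vertex 2.0 4.0 1.7
   vertex 2.1 2.6 3.2
  endloop
 endfacet
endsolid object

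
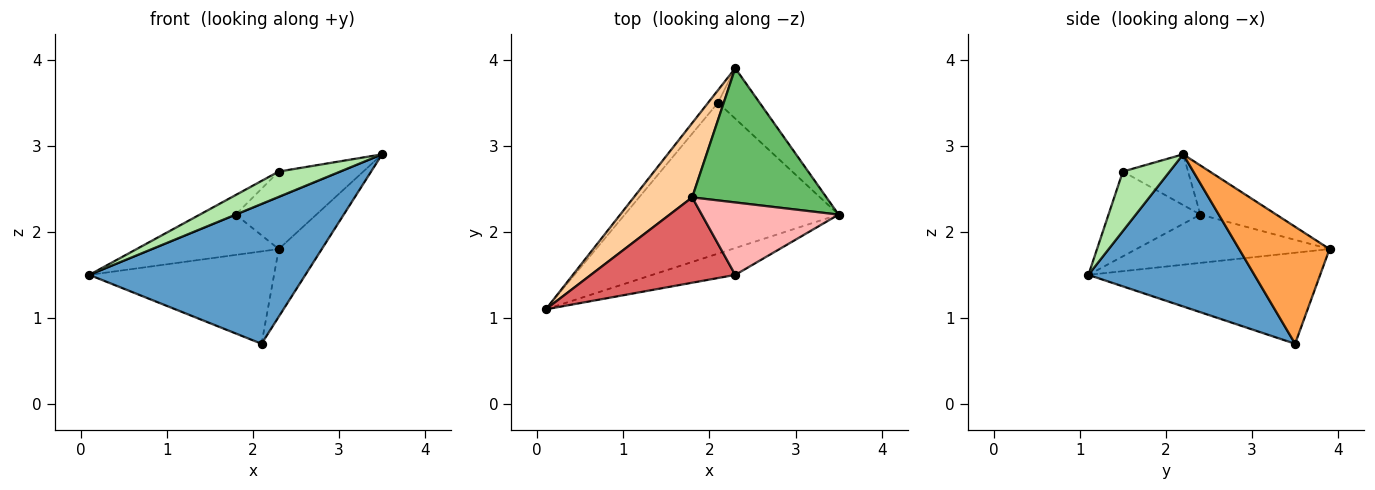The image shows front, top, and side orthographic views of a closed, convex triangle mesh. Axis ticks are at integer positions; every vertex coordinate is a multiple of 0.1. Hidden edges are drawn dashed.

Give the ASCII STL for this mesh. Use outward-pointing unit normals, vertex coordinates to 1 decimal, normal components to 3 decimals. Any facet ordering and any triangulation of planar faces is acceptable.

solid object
 facet normal 0.463 -0.602 -0.650
  outer loop
   vertex 2.1 3.5 0.7
   vertex 3.5 2.2 2.9
   vertex 0.1 1.1 1.5
  endloop
 endfacet
 facet normal -0.779 0.621 -0.084
  outer loop
   vertex 2.1 3.5 0.7
   vertex 0.1 1.1 1.5
   vertex 2.3 3.9 1.8
  endloop
 endfacet
 facet normal 0.860 0.409 -0.305
  outer loop
   vertex 2.1 3.5 0.7
   vertex 2.3 3.9 1.8
   vertex 3.5 2.2 2.9
  endloop
 endfacet
 facet normal -0.588 0.386 0.711
  outer loop
   vertex 1.8 2.4 2.2
   vertex 2.3 3.9 1.8
   vertex 0.1 1.1 1.5
  endloop
 endfacet
 facet normal -0.323 0.343 0.882
  outer loop
   vertex 1.8 2.4 2.2
   vertex 3.5 2.2 2.9
   vertex 2.3 3.9 1.8
  endloop
 endfacet
 facet normal 0.462 -0.608 -0.645
  outer loop
   vertex 2.3 1.5 2.7
   vertex 0.1 1.1 1.5
   vertex 3.5 2.2 2.9
  endloop
 endfacet
 facet normal -0.497 0.194 0.846
  outer loop
   vertex 2.3 1.5 2.7
   vertex 1.8 2.4 2.2
   vertex 0.1 1.1 1.5
  endloop
 endfacet
 facet normal -0.330 0.312 0.891
  outer loop
   vertex 2.3 1.5 2.7
   vertex 3.5 2.2 2.9
   vertex 1.8 2.4 2.2
  endloop
 endfacet
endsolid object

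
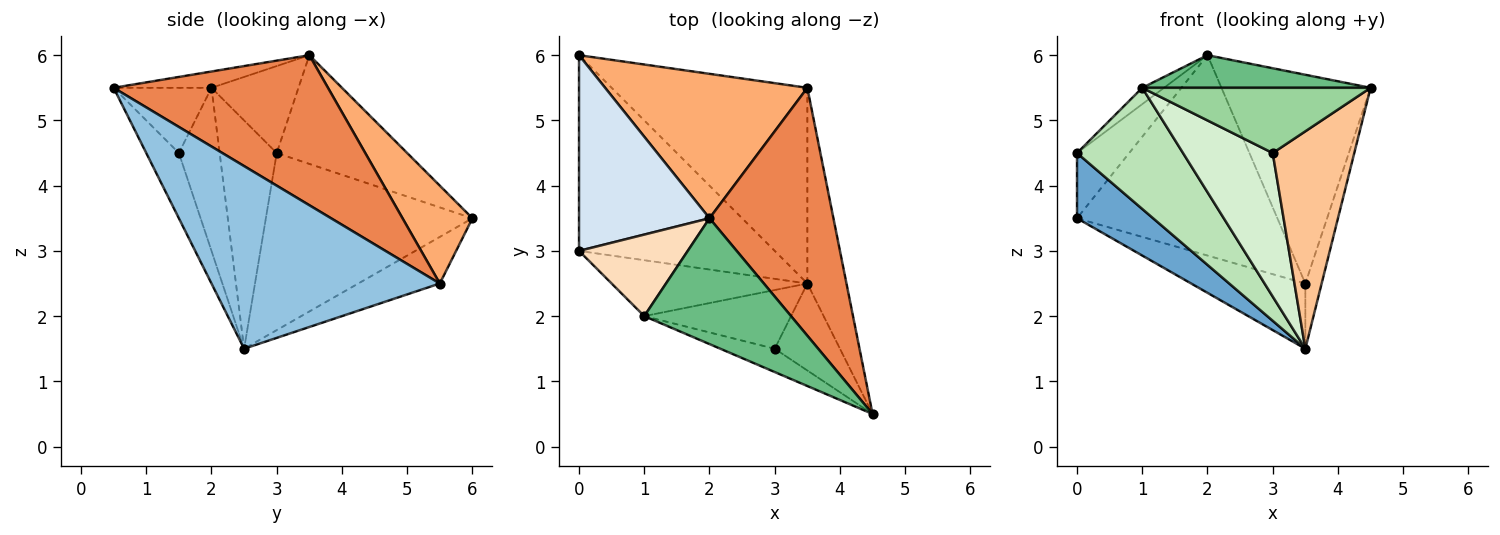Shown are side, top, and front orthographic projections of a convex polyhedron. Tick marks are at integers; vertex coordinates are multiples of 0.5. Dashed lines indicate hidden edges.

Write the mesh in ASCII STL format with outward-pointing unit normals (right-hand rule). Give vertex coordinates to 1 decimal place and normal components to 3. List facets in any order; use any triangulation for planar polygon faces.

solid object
 facet normal -0.651 -0.240 -0.720
  outer loop
   vertex 3.5 2.5 1.5
   vertex 0.0 3.0 4.5
   vertex 0.0 6.0 3.5
  endloop
 endfacet
 facet normal 0.975 0.070 -0.209
  outer loop
   vertex 3.5 5.5 2.5
   vertex 4.5 0.5 5.5
   vertex 3.5 2.5 1.5
  endloop
 endfacet
 facet normal -0.220 0.308 -0.925
  outer loop
   vertex 3.5 5.5 2.5
   vertex 3.5 2.5 1.5
   vertex 0.0 6.0 3.5
  endloop
 endfacet
 facet normal -0.620 0.248 0.744
  outer loop
   vertex 2.0 3.5 6.0
   vertex 0.0 6.0 3.5
   vertex 0.0 3.0 4.5
  endloop
 endfacet
 facet normal 0.679 0.473 0.561
  outer loop
   vertex 2.0 3.5 6.0
   vertex 4.5 0.5 5.5
   vertex 3.5 5.5 2.5
  endloop
 endfacet
 facet normal 0.272 0.781 0.563
  outer loop
   vertex 2.0 3.5 6.0
   vertex 3.5 5.5 2.5
   vertex 0.0 6.0 3.5
  endloop
 endfacet
 facet normal -0.348 -0.870 -0.348
  outer loop
   vertex 3.0 1.5 4.5
   vertex 3.5 2.5 1.5
   vertex 4.5 0.5 5.5
  endloop
 endfacet
 facet normal -0.617 0.154 0.772
  outer loop
   vertex 1.0 2.0 5.5
   vertex 2.0 3.5 6.0
   vertex 0.0 3.0 4.5
  endloop
 endfacet
 facet normal -0.107 -0.250 0.962
  outer loop
   vertex 1.0 2.0 5.5
   vertex 4.5 0.5 5.5
   vertex 2.0 3.5 6.0
  endloop
 endfacet
 facet normal -0.374 -0.873 -0.312
  outer loop
   vertex 1.0 2.0 5.5
   vertex 3.0 1.5 4.5
   vertex 4.5 0.5 5.5
  endloop
 endfacet
 facet normal -0.439 -0.816 -0.376
  outer loop
   vertex 1.0 2.0 5.5
   vertex 0.0 3.0 4.5
   vertex 3.5 2.5 1.5
  endloop
 endfacet
 facet normal -0.388 -0.853 -0.349
  outer loop
   vertex 1.0 2.0 5.5
   vertex 3.5 2.5 1.5
   vertex 3.0 1.5 4.5
  endloop
 endfacet
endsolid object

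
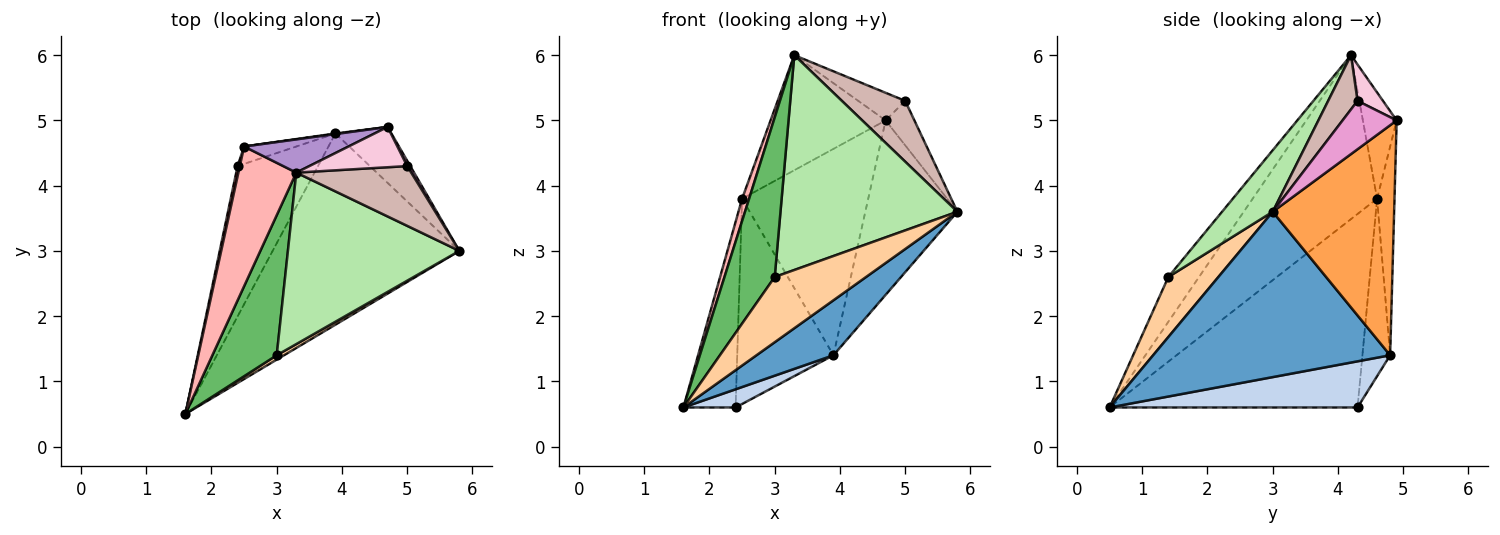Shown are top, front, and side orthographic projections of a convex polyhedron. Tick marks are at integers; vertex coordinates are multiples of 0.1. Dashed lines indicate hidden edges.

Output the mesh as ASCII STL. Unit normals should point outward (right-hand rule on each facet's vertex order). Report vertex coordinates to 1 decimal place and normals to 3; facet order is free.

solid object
 facet normal 0.648 -0.210 -0.732
  outer loop
   vertex 3.9 4.8 1.4
   vertex 5.8 3.0 3.6
   vertex 1.6 0.5 0.6
  endloop
 endfacet
 facet normal 0.495 -0.104 -0.863
  outer loop
   vertex 3.9 4.8 1.4
   vertex 1.6 0.5 0.6
   vertex 2.4 4.3 0.6
  endloop
 endfacet
 facet normal 0.782 0.593 -0.190
  outer loop
   vertex 3.9 4.8 1.4
   vertex 4.7 4.9 5.0
   vertex 5.8 3.0 3.6
  endloop
 endfacet
 facet normal 0.479 -0.876 0.058
  outer loop
   vertex 3.0 1.4 2.6
   vertex 1.6 0.5 0.6
   vertex 5.8 3.0 3.6
  endloop
 endfacet
 facet normal -0.417 -0.683 0.599
  outer loop
   vertex 3.0 1.4 2.6
   vertex 3.3 4.2 6.0
   vertex 1.6 0.5 0.6
  endloop
 endfacet
 facet normal 0.218 -0.763 0.609
  outer loop
   vertex 3.0 1.4 2.6
   vertex 5.8 3.0 3.6
   vertex 3.3 4.2 6.0
  endloop
 endfacet
 facet normal -0.978 0.206 0.011
  outer loop
   vertex 2.5 4.6 3.8
   vertex 2.4 4.3 0.6
   vertex 1.6 0.5 0.6
  endloop
 endfacet
 facet normal -0.942 -0.053 0.333
  outer loop
   vertex 2.5 4.6 3.8
   vertex 1.6 0.5 0.6
   vertex 3.3 4.2 6.0
  endloop
 endfacet
 facet normal -0.272 0.925 0.267
  outer loop
   vertex 2.5 4.6 3.8
   vertex 3.3 4.2 6.0
   vertex 4.7 4.9 5.0
  endloop
 endfacet
 facet normal -0.276 0.958 -0.081
  outer loop
   vertex 2.5 4.6 3.8
   vertex 3.9 4.8 1.4
   vertex 2.4 4.3 0.6
  endloop
 endfacet
 facet normal -0.137 0.991 0.003
  outer loop
   vertex 2.5 4.6 3.8
   vertex 4.7 4.9 5.0
   vertex 3.9 4.8 1.4
  endloop
 endfacet
 facet normal 0.314 -0.677 0.666
  outer loop
   vertex 5.0 4.3 5.3
   vertex 3.3 4.2 6.0
   vertex 5.8 3.0 3.6
  endloop
 endfacet
 facet normal 0.881 0.469 0.056
  outer loop
   vertex 5.0 4.3 5.3
   vertex 5.8 3.0 3.6
   vertex 4.7 4.9 5.0
  endloop
 endfacet
 facet normal 0.293 0.541 0.789
  outer loop
   vertex 5.0 4.3 5.3
   vertex 4.7 4.9 5.0
   vertex 3.3 4.2 6.0
  endloop
 endfacet
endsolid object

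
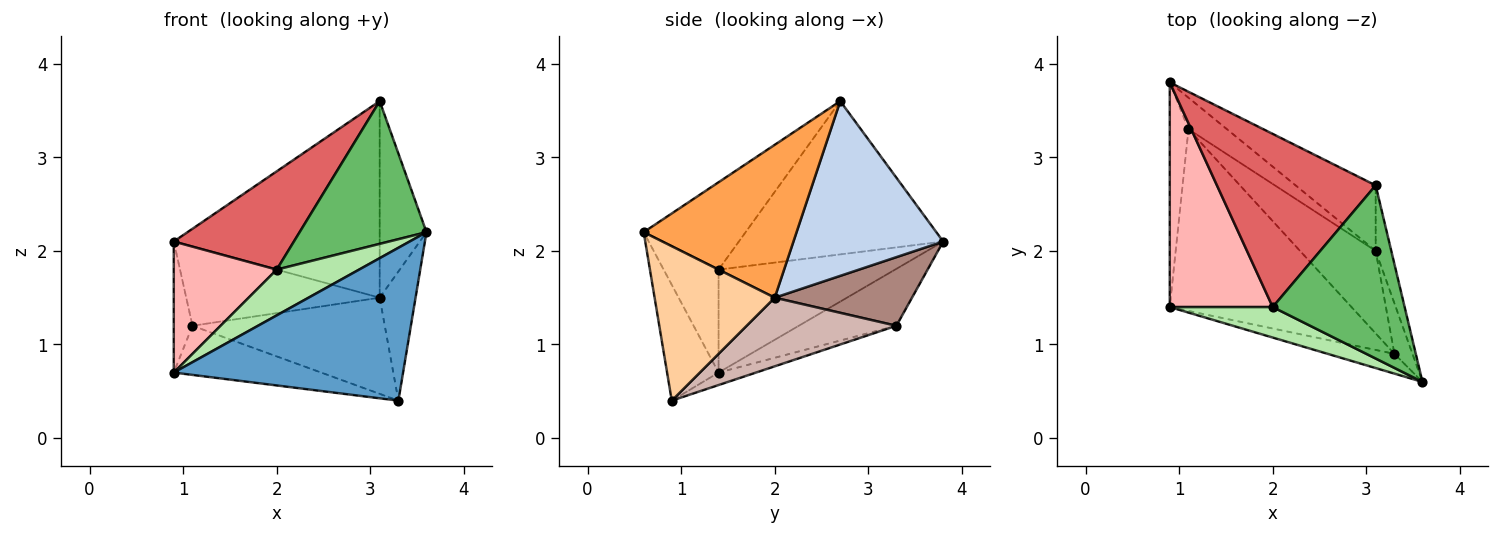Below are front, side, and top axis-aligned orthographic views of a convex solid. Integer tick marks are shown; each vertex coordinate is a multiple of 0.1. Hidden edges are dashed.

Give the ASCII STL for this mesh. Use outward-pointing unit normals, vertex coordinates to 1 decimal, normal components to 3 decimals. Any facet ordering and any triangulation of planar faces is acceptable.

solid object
 facet normal -0.217 -0.968 -0.125
  outer loop
   vertex 0.9 1.4 0.7
   vertex 3.3 0.9 0.4
   vertex 3.6 0.6 2.2
  endloop
 endfacet
 facet normal 0.568 0.781 -0.260
  outer loop
   vertex 3.1 2.0 1.5
   vertex 0.9 3.8 2.1
   vertex 3.1 2.7 3.6
  endloop
 endfacet
 facet normal 0.952 0.291 -0.097
  outer loop
   vertex 3.1 2.0 1.5
   vertex 3.1 2.7 3.6
   vertex 3.6 0.6 2.2
  endloop
 endfacet
 facet normal 0.952 0.284 -0.111
  outer loop
   vertex 3.1 2.0 1.5
   vertex 3.6 0.6 2.2
   vertex 3.3 0.9 0.4
  endloop
 endfacet
 facet normal -0.455 -0.566 0.687
  outer loop
   vertex 2.0 1.4 1.8
   vertex 3.6 0.6 2.2
   vertex 3.1 2.7 3.6
  endloop
 endfacet
 facet normal -0.485 -0.728 0.485
  outer loop
   vertex 2.0 1.4 1.8
   vertex 0.9 1.4 0.7
   vertex 3.6 0.6 2.2
  endloop
 endfacet
 facet normal -0.643 -0.378 0.666
  outer loop
   vertex 2.0 1.4 1.8
   vertex 3.1 2.7 3.6
   vertex 0.9 3.8 2.1
  endloop
 endfacet
 facet normal -0.654 -0.381 0.654
  outer loop
   vertex 2.0 1.4 1.8
   vertex 0.9 3.8 2.1
   vertex 0.9 1.4 0.7
  endloop
 endfacet
 facet normal -0.935 0.179 -0.307
  outer loop
   vertex 1.1 3.3 1.2
   vertex 0.9 1.4 0.7
   vertex 0.9 3.8 2.1
  endloop
 endfacet
 facet normal -0.066 0.260 -0.963
  outer loop
   vertex 1.1 3.3 1.2
   vertex 3.3 0.9 0.4
   vertex 0.9 1.4 0.7
  endloop
 endfacet
 facet normal 0.550 0.776 -0.309
  outer loop
   vertex 1.1 3.3 1.2
   vertex 0.9 3.8 2.1
   vertex 3.1 2.0 1.5
  endloop
 endfacet
 facet normal 0.509 0.653 -0.561
  outer loop
   vertex 1.1 3.3 1.2
   vertex 3.1 2.0 1.5
   vertex 3.3 0.9 0.4
  endloop
 endfacet
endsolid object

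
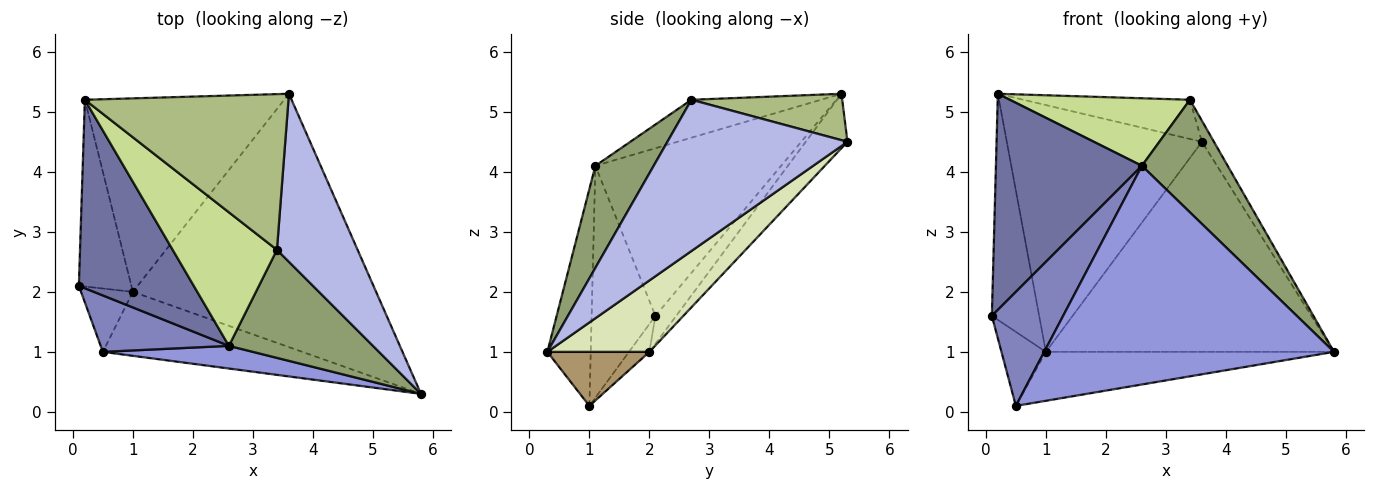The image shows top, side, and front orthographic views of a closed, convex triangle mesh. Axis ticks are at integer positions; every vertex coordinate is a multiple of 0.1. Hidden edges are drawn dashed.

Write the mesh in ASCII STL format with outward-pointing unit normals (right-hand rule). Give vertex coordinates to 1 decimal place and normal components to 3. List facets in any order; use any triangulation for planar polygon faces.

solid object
 facet normal -0.692 -0.544 0.474
  outer loop
   vertex 2.6 1.1 4.1
   vertex 0.2 5.2 5.3
   vertex 0.1 2.1 1.6
  endloop
 endfacet
 facet normal -0.626 -0.699 0.346
  outer loop
   vertex 0.5 1.0 0.1
   vertex 2.6 1.1 4.1
   vertex 0.1 2.1 1.6
  endloop
 endfacet
 facet normal -0.147 -0.984 0.102
  outer loop
   vertex 0.5 1.0 0.1
   vertex 5.8 0.3 1.0
   vertex 2.6 1.1 4.1
  endloop
 endfacet
 facet normal 0.881 0.059 0.470
  outer loop
   vertex 3.4 2.7 5.2
   vertex 5.8 0.3 1.0
   vertex 3.6 5.3 4.5
  endloop
 endfacet
 facet normal 0.440 -0.648 0.622
  outer loop
   vertex 3.4 2.7 5.2
   vertex 2.6 1.1 4.1
   vertex 5.8 0.3 1.0
  endloop
 endfacet
 facet normal 0.216 0.238 0.947
  outer loop
   vertex 3.4 2.7 5.2
   vertex 3.6 5.3 4.5
   vertex 0.2 5.2 5.3
  endloop
 endfacet
 facet normal -0.309 -0.429 0.849
  outer loop
   vertex 3.4 2.7 5.2
   vertex 0.2 5.2 5.3
   vertex 2.6 1.1 4.1
  endloop
 endfacet
 facet normal 0.221 0.623 -0.751
  outer loop
   vertex 1.0 2.0 1.0
   vertex 3.6 5.3 4.5
   vertex 5.8 0.3 1.0
  endloop
 endfacet
 facet normal 0.210 0.594 -0.777
  outer loop
   vertex 1.0 2.0 1.0
   vertex 5.8 0.3 1.0
   vertex 0.5 1.0 0.1
  endloop
 endfacet
 facet normal -0.166 0.776 -0.608
  outer loop
   vertex 1.0 2.0 1.0
   vertex 0.2 5.2 5.3
   vertex 3.6 5.3 4.5
  endloop
 endfacet
 facet normal -0.321 0.730 -0.603
  outer loop
   vertex 1.0 2.0 1.0
   vertex 0.1 2.1 1.6
   vertex 0.2 5.2 5.3
  endloop
 endfacet
 facet normal -0.330 0.717 -0.614
  outer loop
   vertex 1.0 2.0 1.0
   vertex 0.5 1.0 0.1
   vertex 0.1 2.1 1.6
  endloop
 endfacet
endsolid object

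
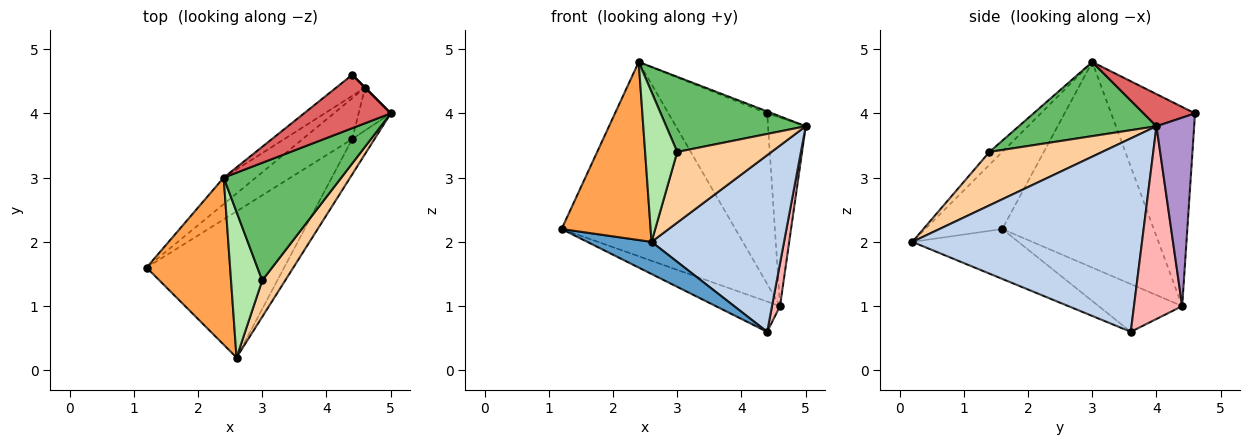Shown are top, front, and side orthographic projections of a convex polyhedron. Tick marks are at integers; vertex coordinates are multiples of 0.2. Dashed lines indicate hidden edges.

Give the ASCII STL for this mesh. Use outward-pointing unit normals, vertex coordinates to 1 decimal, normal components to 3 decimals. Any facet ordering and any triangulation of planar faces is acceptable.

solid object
 facet normal -0.334 -0.202 -0.921
  outer loop
   vertex 4.4 3.6 0.6
   vertex 2.6 0.2 2.0
   vertex 1.2 1.6 2.2
  endloop
 endfacet
 facet normal 0.862 -0.497 -0.099
  outer loop
   vertex 4.4 3.6 0.6
   vertex 5.0 4.0 3.8
   vertex 2.6 0.2 2.0
  endloop
 endfacet
 facet normal -0.534 -0.617 0.578
  outer loop
   vertex 2.4 3.0 4.8
   vertex 1.2 1.6 2.2
   vertex 2.6 0.2 2.0
  endloop
 endfacet
 facet normal 0.729 -0.609 0.314
  outer loop
   vertex 3.0 1.4 3.4
   vertex 2.6 0.2 2.0
   vertex 5.0 4.0 3.8
  endloop
 endfacet
 facet normal 0.469 -0.475 0.744
  outer loop
   vertex 3.0 1.4 3.4
   vertex 5.0 4.0 3.8
   vertex 2.4 3.0 4.8
  endloop
 endfacet
 facet normal -0.276 -0.689 0.670
  outer loop
   vertex 3.0 1.4 3.4
   vertex 2.4 3.0 4.8
   vertex 2.6 0.2 2.0
  endloop
 endfacet
 facet normal 0.347 0.035 0.937
  outer loop
   vertex 4.4 4.6 4.0
   vertex 2.4 3.0 4.8
   vertex 5.0 4.0 3.8
  endloop
 endfacet
 facet normal 0.973 -0.162 -0.162
  outer loop
   vertex 4.6 4.4 1.0
   vertex 5.0 4.0 3.8
   vertex 4.4 3.6 0.6
  endloop
 endfacet
 facet normal 0.707 0.707 0.000
  outer loop
   vertex 4.6 4.4 1.0
   vertex 4.4 4.6 4.0
   vertex 5.0 4.0 3.8
  endloop
 endfacet
 facet normal -0.612 0.471 -0.636
  outer loop
   vertex 4.6 4.4 1.0
   vertex 4.4 3.6 0.6
   vertex 1.2 1.6 2.2
  endloop
 endfacet
 facet normal -0.654 0.750 -0.102
  outer loop
   vertex 4.6 4.4 1.0
   vertex 1.2 1.6 2.2
   vertex 2.4 3.0 4.8
  endloop
 endfacet
 facet normal -0.645 0.759 -0.094
  outer loop
   vertex 4.6 4.4 1.0
   vertex 2.4 3.0 4.8
   vertex 4.4 4.6 4.0
  endloop
 endfacet
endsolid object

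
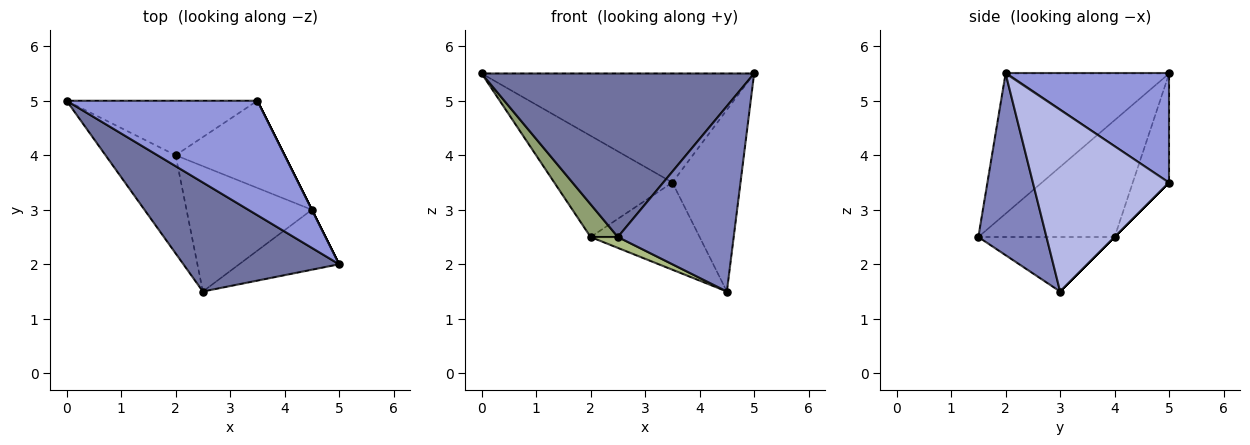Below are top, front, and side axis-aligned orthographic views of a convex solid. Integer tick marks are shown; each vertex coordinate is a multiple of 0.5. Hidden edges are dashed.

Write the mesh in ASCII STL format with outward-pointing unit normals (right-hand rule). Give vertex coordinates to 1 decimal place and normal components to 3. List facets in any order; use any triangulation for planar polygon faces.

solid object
 facet normal -0.447 -0.744 0.496
  outer loop
   vertex 2.5 1.5 2.5
   vertex 5.0 2.0 5.5
   vertex 0.0 5.0 5.5
  endloop
 endfacet
 facet normal 0.488 -0.830 -0.269
  outer loop
   vertex 4.5 3.0 1.5
   vertex 5.0 2.0 5.5
   vertex 2.5 1.5 2.5
  endloop
 endfacet
 facet normal 0.382 0.637 0.669
  outer loop
   vertex 3.5 5.0 3.5
   vertex 0.0 5.0 5.5
   vertex 5.0 2.0 5.5
  endloop
 endfacet
 facet normal 0.894 0.447 0.000
  outer loop
   vertex 3.5 5.0 3.5
   vertex 5.0 2.0 5.5
   vertex 4.5 3.0 1.5
  endloop
 endfacet
 facet normal -0.845 -0.169 -0.507
  outer loop
   vertex 2.0 4.0 2.5
   vertex 2.5 1.5 2.5
   vertex 0.0 5.0 5.5
  endloop
 endfacet
 facet normal -0.397 -0.079 -0.914
  outer loop
   vertex 2.0 4.0 2.5
   vertex 4.5 3.0 1.5
   vertex 2.5 1.5 2.5
  endloop
 endfacet
 facet normal -0.261 0.850 -0.458
  outer loop
   vertex 2.0 4.0 2.5
   vertex 0.0 5.0 5.5
   vertex 3.5 5.0 3.5
  endloop
 endfacet
 facet normal 0.000 0.707 -0.707
  outer loop
   vertex 2.0 4.0 2.5
   vertex 3.5 5.0 3.5
   vertex 4.5 3.0 1.5
  endloop
 endfacet
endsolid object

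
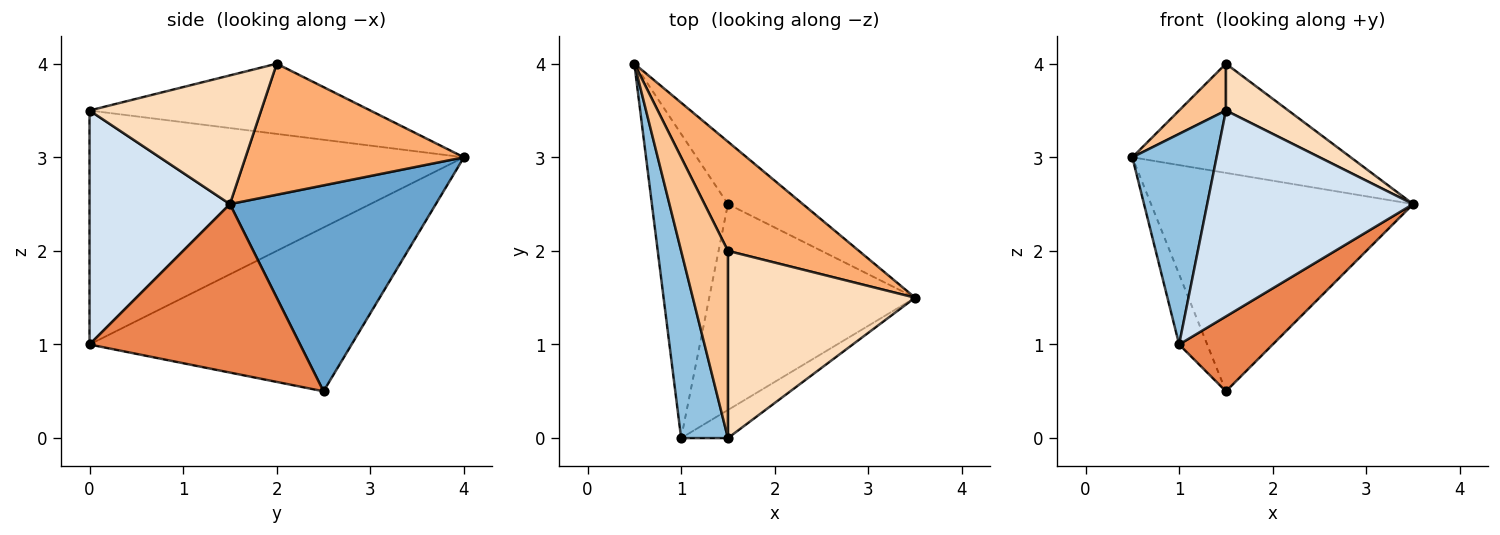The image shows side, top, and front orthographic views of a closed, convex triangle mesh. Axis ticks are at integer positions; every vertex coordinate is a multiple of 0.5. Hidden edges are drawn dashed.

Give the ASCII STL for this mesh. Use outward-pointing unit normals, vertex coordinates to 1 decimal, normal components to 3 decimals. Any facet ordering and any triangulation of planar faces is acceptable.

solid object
 facet normal 0.603 0.767 -0.219
  outer loop
   vertex 1.5 2.5 0.5
   vertex 0.5 4.0 3.0
   vertex 3.5 1.5 2.5
  endloop
 endfacet
 facet normal -0.958 -0.215 0.192
  outer loop
   vertex 1.0 0.0 1.0
   vertex 1.5 0.0 3.5
   vertex 0.5 4.0 3.0
  endloop
 endfacet
 facet normal -0.903 0.097 -0.419
  outer loop
   vertex 1.0 0.0 1.0
   vertex 0.5 4.0 3.0
   vertex 1.5 2.5 0.5
  endloop
 endfacet
 facet normal 0.560 -0.821 -0.112
  outer loop
   vertex 1.0 0.0 1.0
   vertex 3.5 1.5 2.5
   vertex 1.5 0.0 3.5
  endloop
 endfacet
 facet normal 0.610 -0.271 -0.745
  outer loop
   vertex 1.0 0.0 1.0
   vertex 1.5 2.5 0.5
   vertex 3.5 1.5 2.5
  endloop
 endfacet
 facet normal 0.577 0.577 0.577
  outer loop
   vertex 1.5 2.0 4.0
   vertex 3.5 1.5 2.5
   vertex 0.5 4.0 3.0
  endloop
 endfacet
 facet normal -0.824 -0.137 0.549
  outer loop
   vertex 1.5 2.0 4.0
   vertex 0.5 4.0 3.0
   vertex 1.5 0.0 3.5
  endloop
 endfacet
 facet normal 0.555 -0.202 0.807
  outer loop
   vertex 1.5 2.0 4.0
   vertex 1.5 0.0 3.5
   vertex 3.5 1.5 2.5
  endloop
 endfacet
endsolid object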